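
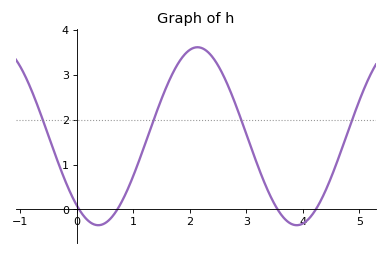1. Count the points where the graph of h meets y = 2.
4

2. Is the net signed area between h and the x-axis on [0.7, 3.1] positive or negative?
positive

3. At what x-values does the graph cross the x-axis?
0.043, 0.718, 3.55, 4.23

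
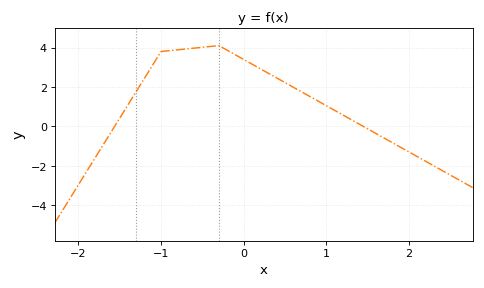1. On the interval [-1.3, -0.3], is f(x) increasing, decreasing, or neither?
increasing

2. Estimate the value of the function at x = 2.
-1.2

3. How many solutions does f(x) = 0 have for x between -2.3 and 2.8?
2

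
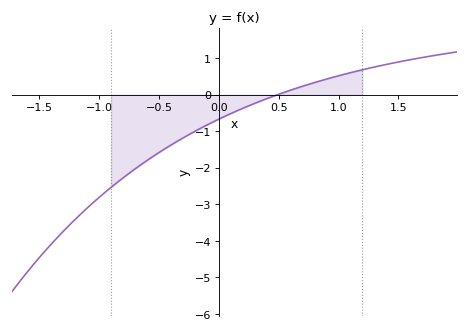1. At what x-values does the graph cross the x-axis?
0.5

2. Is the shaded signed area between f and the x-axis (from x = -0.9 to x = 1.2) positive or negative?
negative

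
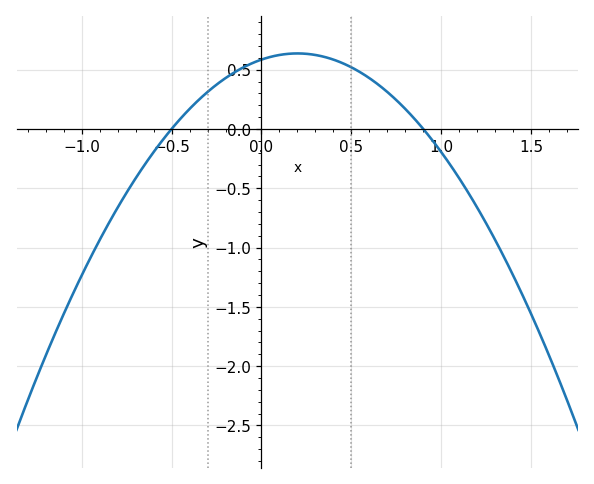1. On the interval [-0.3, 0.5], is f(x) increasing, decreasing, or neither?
neither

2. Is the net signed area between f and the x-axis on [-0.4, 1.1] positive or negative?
positive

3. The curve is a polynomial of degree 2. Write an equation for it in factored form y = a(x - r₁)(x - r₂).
y = -1.3(x + 0.5)(x - 0.9)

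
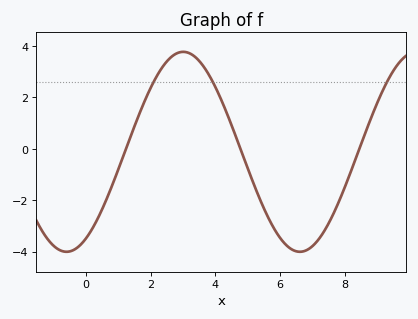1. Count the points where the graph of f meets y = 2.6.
3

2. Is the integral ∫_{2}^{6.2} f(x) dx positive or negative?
positive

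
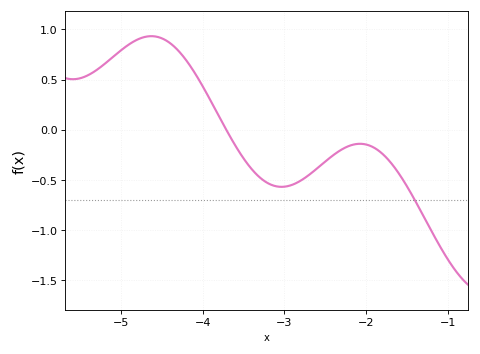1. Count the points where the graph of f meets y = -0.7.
1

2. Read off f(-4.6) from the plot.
0.931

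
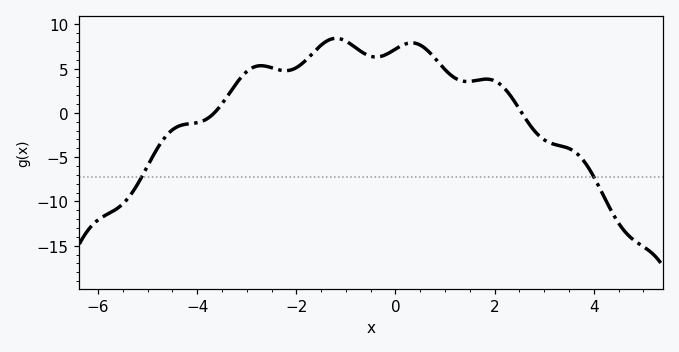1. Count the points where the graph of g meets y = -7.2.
2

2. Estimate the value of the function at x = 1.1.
4.35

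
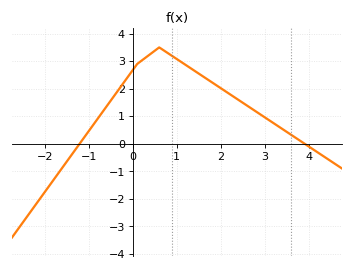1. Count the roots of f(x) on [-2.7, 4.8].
2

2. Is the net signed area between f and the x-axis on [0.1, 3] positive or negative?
positive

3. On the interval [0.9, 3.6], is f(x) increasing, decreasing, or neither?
decreasing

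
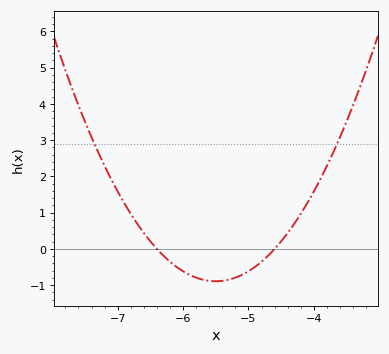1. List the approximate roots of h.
-6.4, -4.6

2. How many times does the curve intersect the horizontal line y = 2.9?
2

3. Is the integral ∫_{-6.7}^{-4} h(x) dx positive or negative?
negative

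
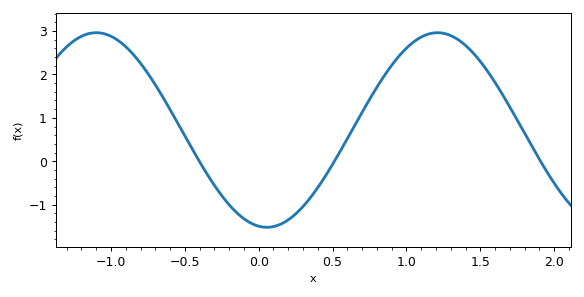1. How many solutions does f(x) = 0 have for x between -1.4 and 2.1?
3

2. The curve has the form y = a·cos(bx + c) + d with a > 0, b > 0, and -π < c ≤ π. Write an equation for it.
y = 2.24cos(2.7x + 3) + 0.72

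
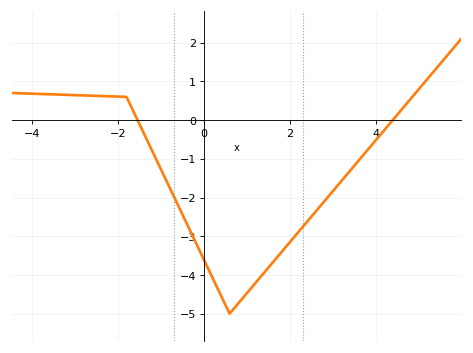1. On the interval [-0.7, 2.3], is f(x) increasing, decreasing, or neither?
neither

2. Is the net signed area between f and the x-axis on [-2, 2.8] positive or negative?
negative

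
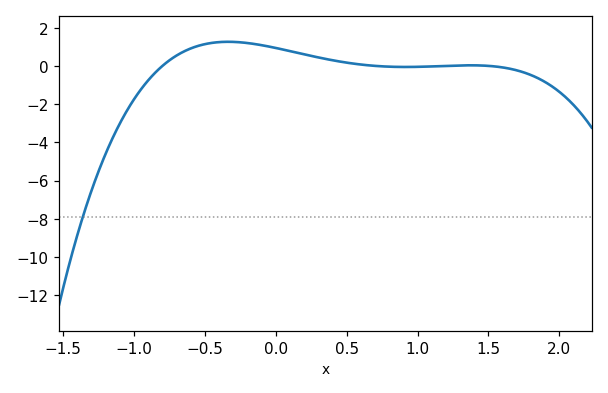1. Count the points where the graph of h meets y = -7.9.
1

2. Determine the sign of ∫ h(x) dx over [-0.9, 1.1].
positive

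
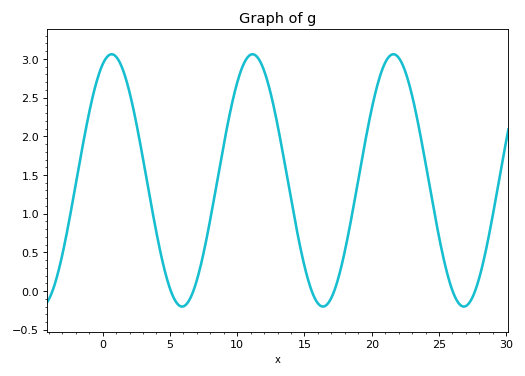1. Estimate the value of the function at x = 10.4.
2.9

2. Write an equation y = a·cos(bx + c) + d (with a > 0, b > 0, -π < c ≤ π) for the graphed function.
y = 1.63cos(0.6x - 0.402) + 1.43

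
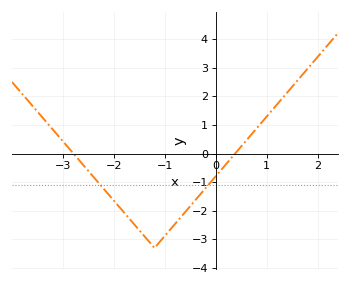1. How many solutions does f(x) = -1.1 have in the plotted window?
2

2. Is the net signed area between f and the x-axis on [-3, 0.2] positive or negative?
negative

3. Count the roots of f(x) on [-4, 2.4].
2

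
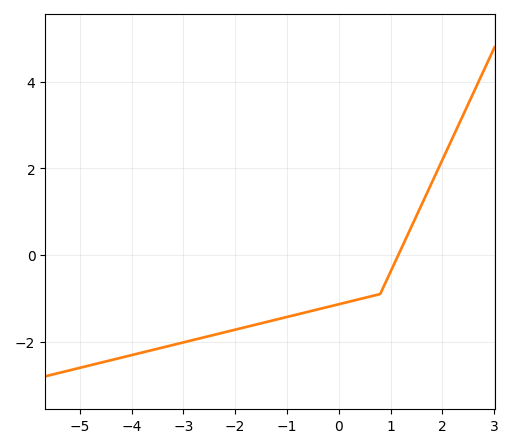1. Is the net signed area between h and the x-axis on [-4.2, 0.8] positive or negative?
negative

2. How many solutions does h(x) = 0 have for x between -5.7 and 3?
1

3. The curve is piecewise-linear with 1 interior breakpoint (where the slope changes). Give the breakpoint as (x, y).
(0.8, -0.9)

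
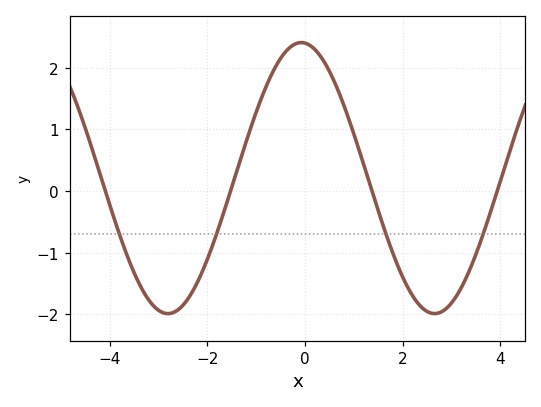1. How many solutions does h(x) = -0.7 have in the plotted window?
4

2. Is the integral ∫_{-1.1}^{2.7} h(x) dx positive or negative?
positive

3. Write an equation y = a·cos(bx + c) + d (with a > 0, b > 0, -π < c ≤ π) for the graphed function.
y = 2.2cos(1.15x + 0.09) + 0.21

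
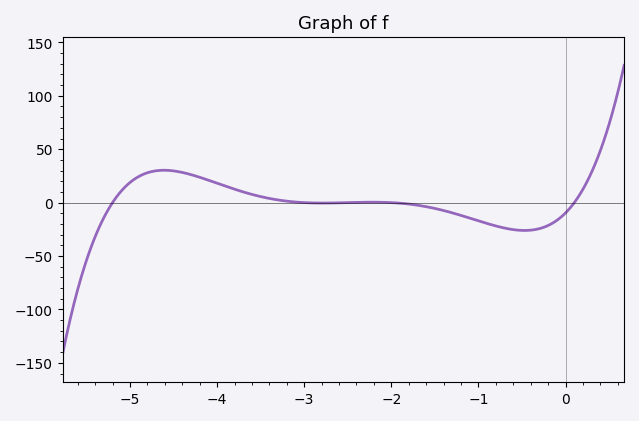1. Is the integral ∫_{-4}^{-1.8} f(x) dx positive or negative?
positive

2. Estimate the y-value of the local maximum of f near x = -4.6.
30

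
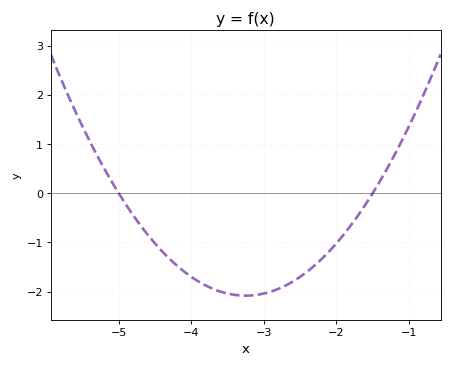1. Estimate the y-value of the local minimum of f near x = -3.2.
-2.1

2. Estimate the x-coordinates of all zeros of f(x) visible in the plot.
-5, -1.5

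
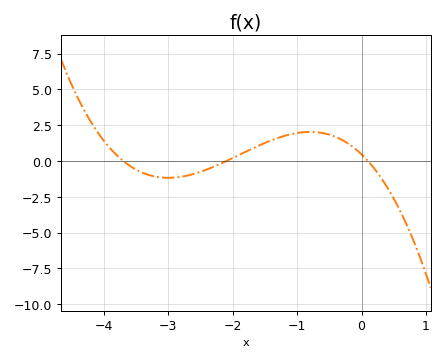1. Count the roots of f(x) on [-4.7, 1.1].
3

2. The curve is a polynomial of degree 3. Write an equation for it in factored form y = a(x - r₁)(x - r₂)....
y = -0.6(x + 3.7)(x + 2.1)(x - 0.1)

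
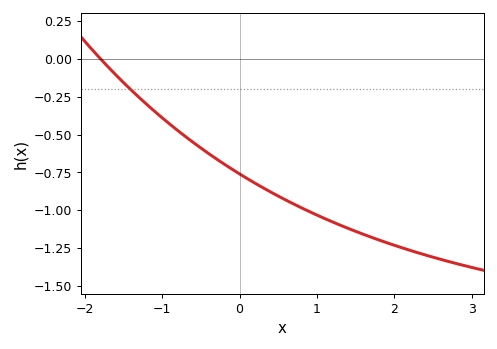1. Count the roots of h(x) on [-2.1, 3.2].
1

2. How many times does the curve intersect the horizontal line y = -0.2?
1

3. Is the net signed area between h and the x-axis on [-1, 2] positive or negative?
negative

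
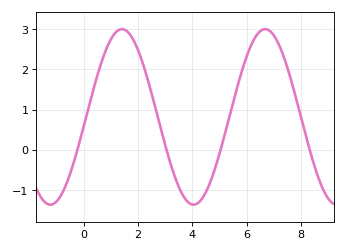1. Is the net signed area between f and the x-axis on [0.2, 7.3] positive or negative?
positive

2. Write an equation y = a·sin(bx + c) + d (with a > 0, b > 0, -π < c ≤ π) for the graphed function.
y = 2.18sin(1.2x - 0.1) + 0.82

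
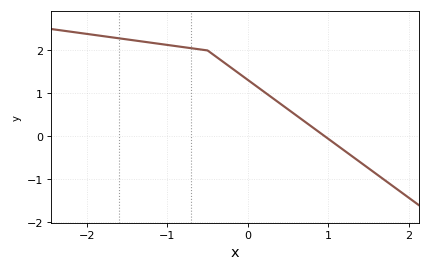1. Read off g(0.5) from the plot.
0.6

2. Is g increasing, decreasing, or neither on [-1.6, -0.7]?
decreasing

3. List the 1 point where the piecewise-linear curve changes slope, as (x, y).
(-0.5, 2)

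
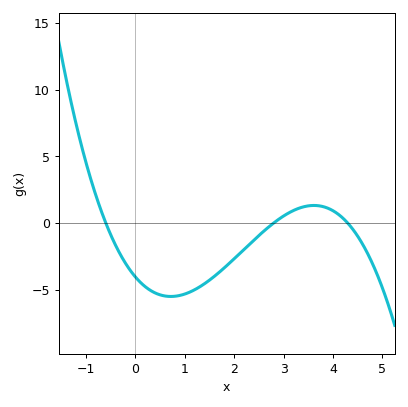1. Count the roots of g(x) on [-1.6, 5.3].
3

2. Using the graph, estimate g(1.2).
-5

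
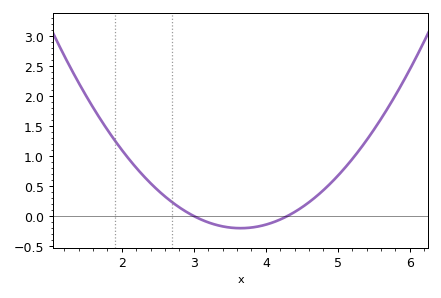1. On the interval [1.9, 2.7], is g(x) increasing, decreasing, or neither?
decreasing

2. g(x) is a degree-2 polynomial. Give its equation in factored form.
y = 0.48(x - 3)(x - 4.3)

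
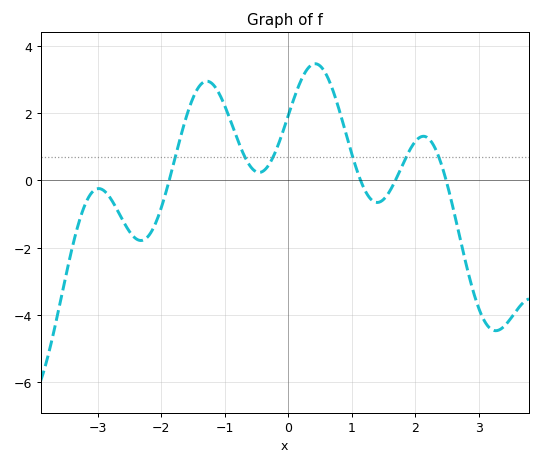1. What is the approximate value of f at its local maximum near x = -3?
-0.2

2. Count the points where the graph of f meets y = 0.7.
6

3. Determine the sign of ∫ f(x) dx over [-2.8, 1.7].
positive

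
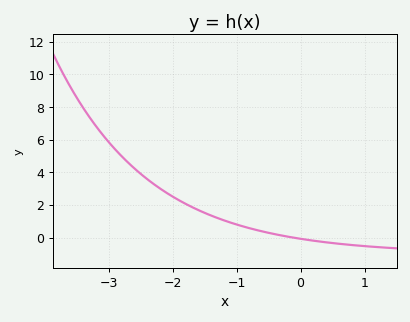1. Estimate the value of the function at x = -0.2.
0.052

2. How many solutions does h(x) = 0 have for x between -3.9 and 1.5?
1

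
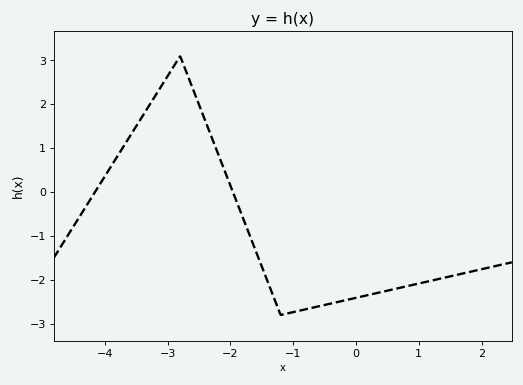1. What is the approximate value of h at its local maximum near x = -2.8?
3.1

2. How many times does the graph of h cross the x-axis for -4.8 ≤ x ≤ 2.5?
2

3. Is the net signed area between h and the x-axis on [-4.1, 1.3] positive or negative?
negative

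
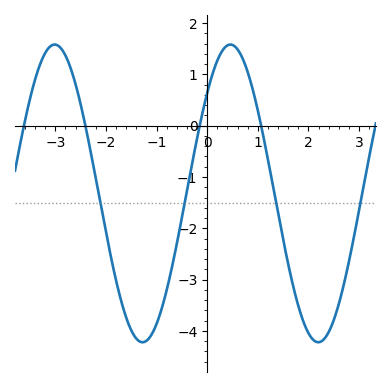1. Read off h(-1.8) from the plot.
-3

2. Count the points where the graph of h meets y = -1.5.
4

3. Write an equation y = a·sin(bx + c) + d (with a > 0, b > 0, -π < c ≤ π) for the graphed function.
y = 2.9sin(1.8x + 0.74) - 1.32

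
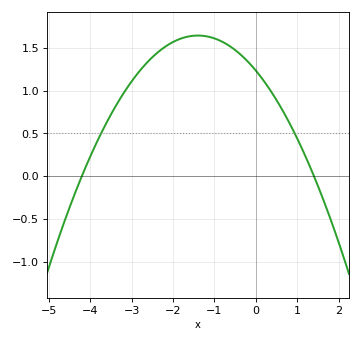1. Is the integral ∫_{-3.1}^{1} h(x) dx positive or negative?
positive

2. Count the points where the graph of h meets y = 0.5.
2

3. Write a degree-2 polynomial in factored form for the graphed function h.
y = -0.21(x + 4.2)(x - 1.4)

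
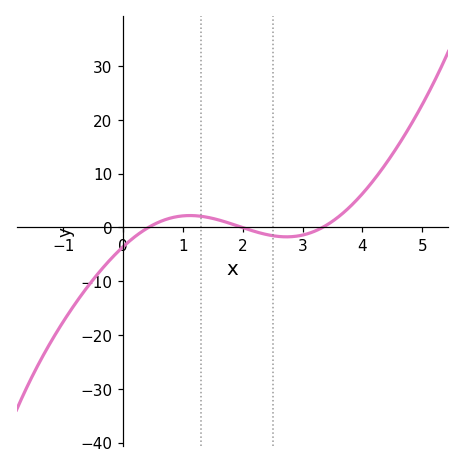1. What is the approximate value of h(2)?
0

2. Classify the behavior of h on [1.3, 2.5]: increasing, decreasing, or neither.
decreasing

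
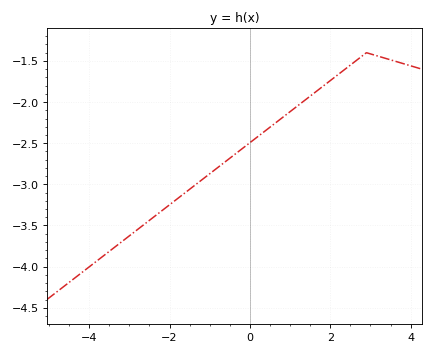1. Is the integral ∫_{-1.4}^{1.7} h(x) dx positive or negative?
negative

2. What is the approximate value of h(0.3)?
-2.38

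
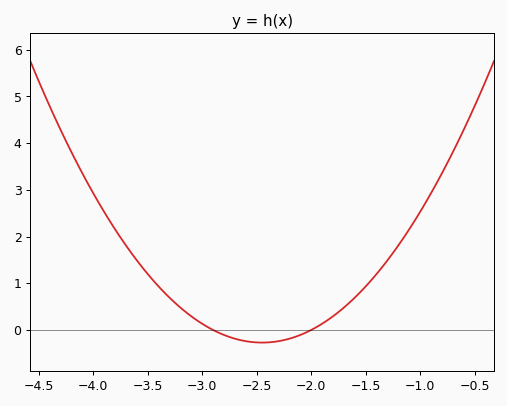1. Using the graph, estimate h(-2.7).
-0.2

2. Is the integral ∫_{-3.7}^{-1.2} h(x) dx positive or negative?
positive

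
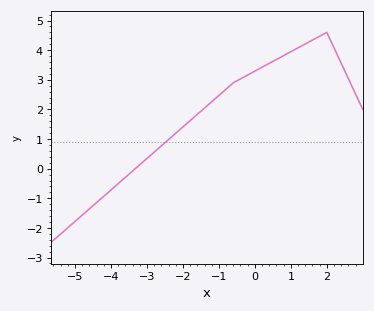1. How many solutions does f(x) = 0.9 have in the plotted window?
1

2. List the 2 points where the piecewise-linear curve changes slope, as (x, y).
(-0.6, 2.9); (2, 4.6)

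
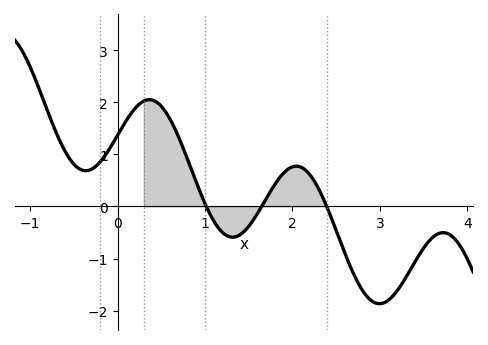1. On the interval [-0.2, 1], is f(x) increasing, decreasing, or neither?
neither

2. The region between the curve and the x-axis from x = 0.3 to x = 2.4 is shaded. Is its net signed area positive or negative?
positive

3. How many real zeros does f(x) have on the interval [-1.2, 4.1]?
3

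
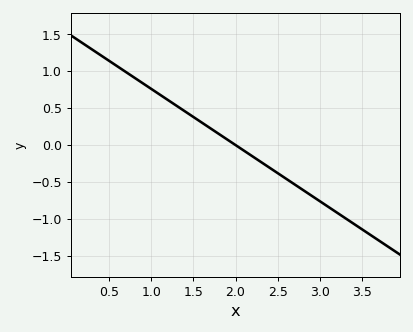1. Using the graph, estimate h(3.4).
-1.05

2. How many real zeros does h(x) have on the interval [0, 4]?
1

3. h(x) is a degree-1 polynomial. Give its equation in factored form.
y = -0.76(x - 2)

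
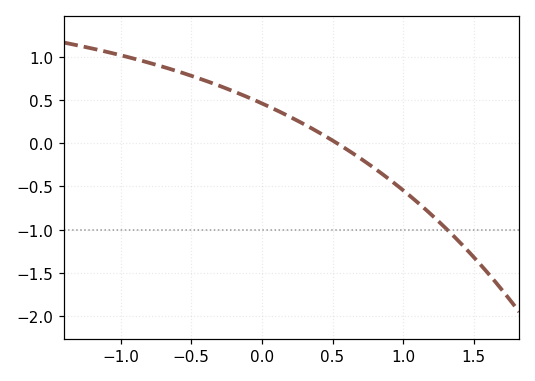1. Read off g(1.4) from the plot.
-1.15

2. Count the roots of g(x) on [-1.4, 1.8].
1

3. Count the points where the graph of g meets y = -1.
1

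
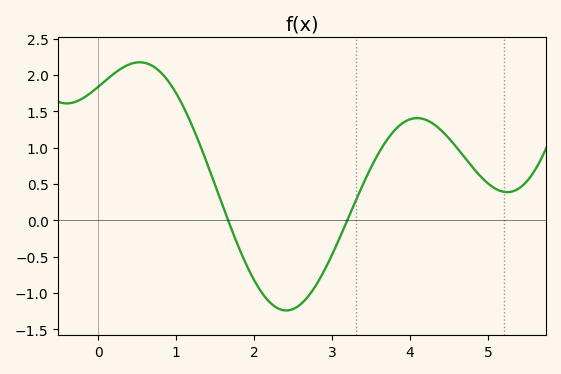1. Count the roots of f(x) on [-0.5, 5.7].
2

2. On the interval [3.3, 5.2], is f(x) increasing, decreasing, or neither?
neither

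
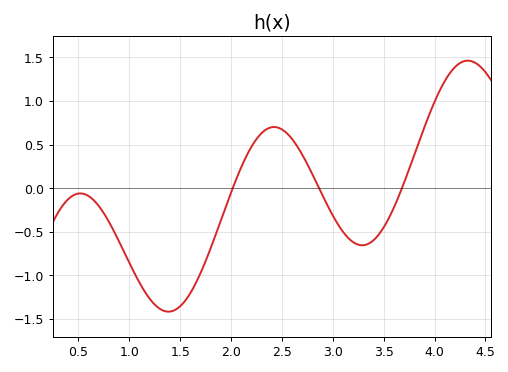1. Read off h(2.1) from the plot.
0.25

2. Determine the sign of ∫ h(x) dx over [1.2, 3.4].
negative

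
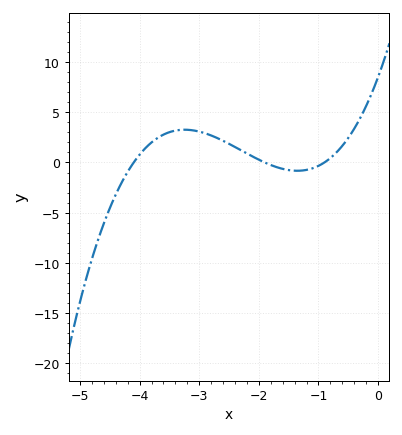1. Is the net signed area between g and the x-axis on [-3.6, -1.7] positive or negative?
positive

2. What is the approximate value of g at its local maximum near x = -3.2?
3.26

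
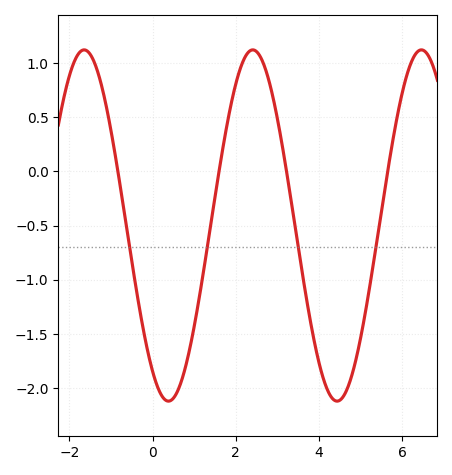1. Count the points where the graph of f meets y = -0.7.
4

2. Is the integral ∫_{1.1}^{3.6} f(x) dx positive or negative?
positive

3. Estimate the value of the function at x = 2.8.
0.83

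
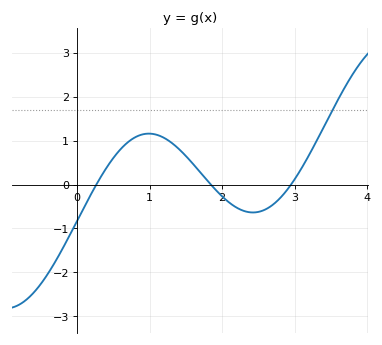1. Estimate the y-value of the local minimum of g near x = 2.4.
-0.636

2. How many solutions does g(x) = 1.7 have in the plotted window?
1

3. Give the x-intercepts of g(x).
0.267, 1.84, 2.95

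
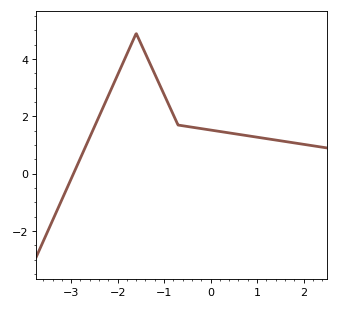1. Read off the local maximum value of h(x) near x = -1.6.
4.9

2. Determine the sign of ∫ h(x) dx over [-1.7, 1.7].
positive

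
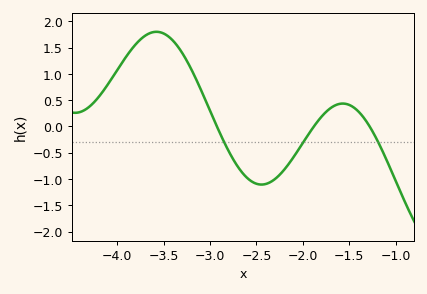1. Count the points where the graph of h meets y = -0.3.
3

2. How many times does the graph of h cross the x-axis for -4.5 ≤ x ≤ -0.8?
3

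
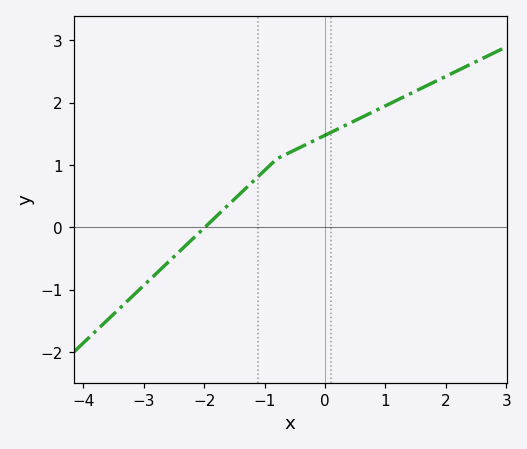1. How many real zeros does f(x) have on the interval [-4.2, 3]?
1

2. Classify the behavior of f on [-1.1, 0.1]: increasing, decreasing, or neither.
increasing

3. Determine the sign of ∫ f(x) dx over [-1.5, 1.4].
positive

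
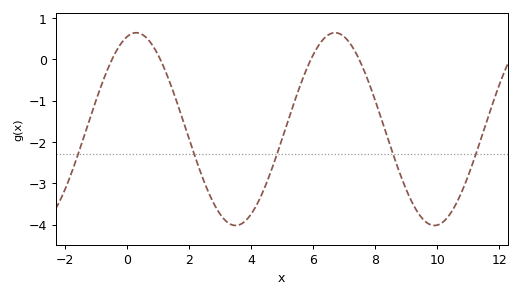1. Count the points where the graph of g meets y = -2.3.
5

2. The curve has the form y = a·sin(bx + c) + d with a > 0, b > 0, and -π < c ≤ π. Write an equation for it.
y = 2.33sin(0.98x + 1.3) - 1.69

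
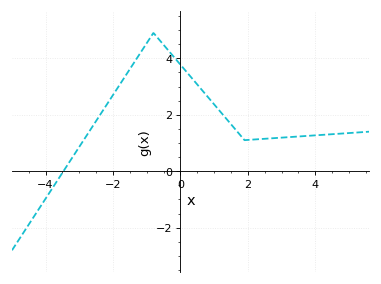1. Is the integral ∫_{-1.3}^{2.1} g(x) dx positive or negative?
positive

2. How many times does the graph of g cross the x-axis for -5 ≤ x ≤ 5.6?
1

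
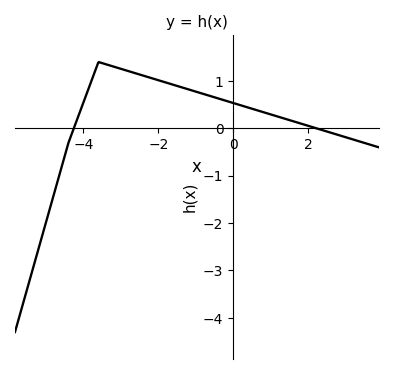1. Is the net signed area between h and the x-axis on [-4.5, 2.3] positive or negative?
positive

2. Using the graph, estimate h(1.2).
0.247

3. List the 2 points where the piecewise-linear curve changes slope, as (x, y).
(-4.4, -0.3); (-3.6, 1.4)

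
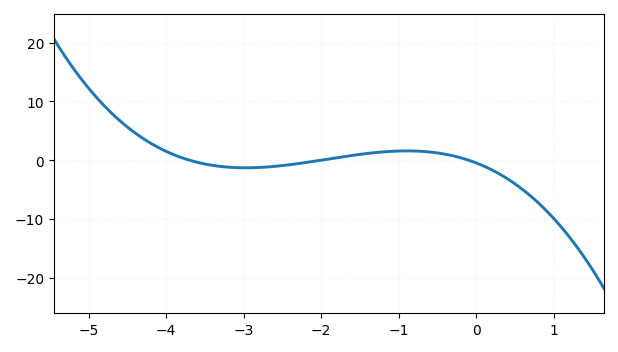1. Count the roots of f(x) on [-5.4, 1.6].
3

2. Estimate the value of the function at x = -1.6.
1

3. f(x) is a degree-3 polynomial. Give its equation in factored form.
y = -0.64(x + 3.7)(x + 2)(x + 0.1)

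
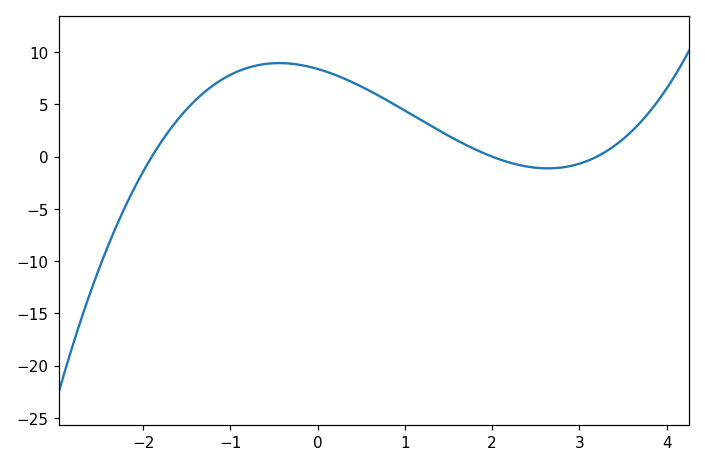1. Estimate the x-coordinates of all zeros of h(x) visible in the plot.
-1.9, 2, 3.2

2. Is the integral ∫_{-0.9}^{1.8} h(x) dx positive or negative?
positive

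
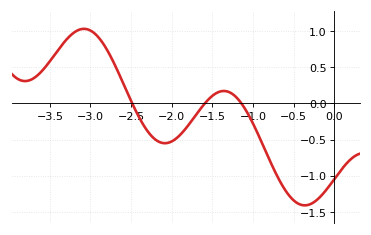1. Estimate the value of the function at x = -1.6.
-0.01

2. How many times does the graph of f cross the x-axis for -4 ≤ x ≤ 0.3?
3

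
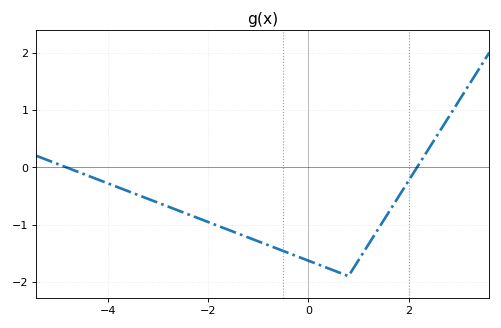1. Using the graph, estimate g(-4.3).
-0.179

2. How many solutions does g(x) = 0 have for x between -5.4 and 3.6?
2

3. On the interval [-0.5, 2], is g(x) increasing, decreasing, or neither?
neither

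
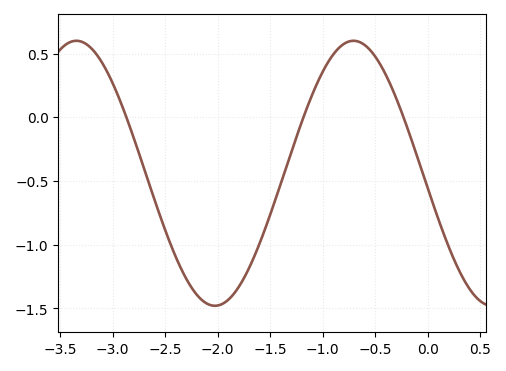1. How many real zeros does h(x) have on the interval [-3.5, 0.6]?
3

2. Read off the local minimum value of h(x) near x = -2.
-1.5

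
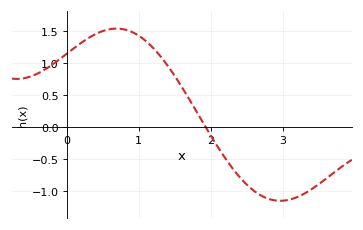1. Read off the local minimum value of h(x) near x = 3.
-1.15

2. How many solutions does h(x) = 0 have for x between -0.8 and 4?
1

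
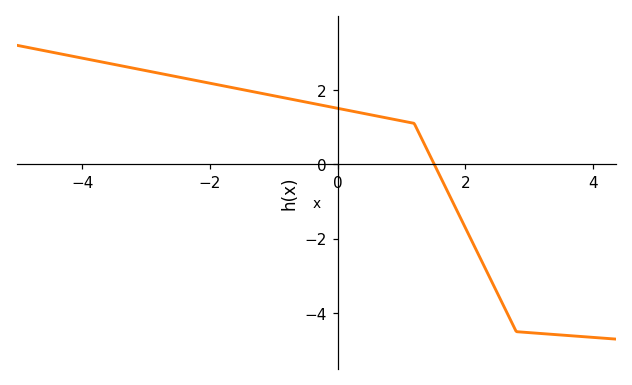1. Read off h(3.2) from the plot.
-4.6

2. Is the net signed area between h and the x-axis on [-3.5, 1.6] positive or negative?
positive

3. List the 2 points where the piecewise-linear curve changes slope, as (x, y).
(1.2, 1.1); (2.8, -4.5)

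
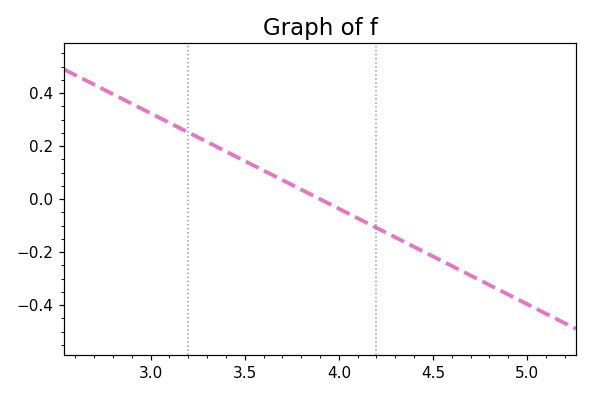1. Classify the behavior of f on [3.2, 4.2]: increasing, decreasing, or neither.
decreasing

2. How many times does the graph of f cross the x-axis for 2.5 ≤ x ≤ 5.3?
1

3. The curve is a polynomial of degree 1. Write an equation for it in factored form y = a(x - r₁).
y = -0.36(x - 3.9)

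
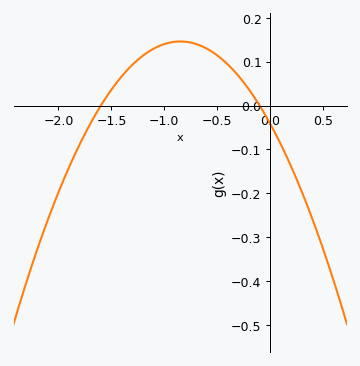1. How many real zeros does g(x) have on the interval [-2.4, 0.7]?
2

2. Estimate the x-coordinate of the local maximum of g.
-0.85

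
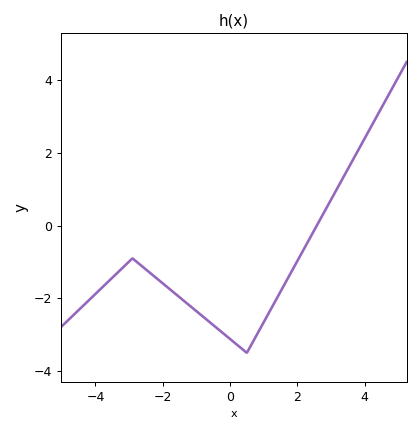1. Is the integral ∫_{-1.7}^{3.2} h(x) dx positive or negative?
negative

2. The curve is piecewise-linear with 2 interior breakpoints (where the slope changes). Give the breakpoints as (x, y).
(-2.9, -0.9); (0.5, -3.5)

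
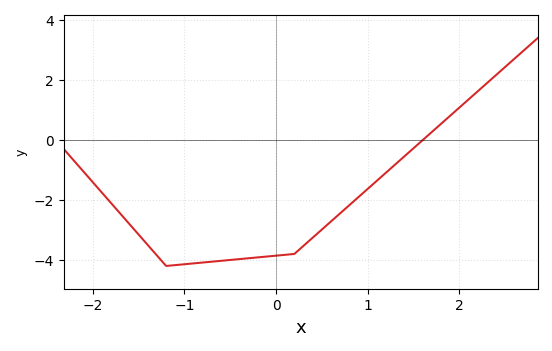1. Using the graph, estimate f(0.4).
-3.26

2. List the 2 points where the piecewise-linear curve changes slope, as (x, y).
(-1.2, -4.2); (0.2, -3.8)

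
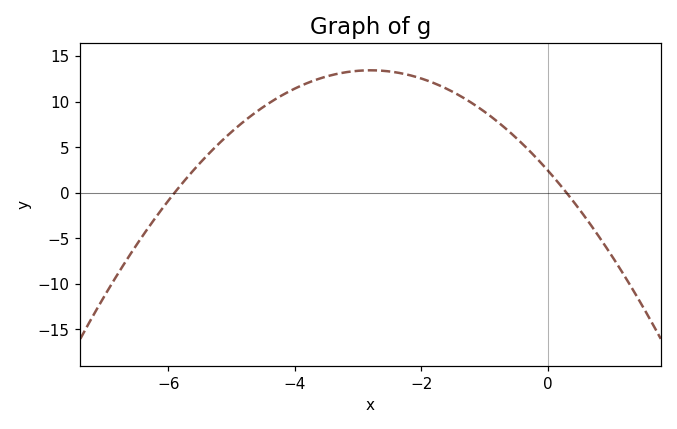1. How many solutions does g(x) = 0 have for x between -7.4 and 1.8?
2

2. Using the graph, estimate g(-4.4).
10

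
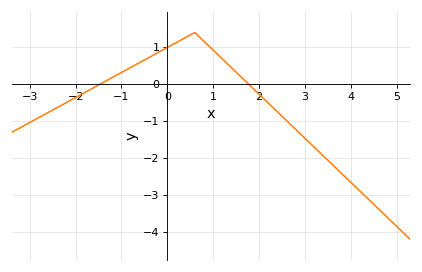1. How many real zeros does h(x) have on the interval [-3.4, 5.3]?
2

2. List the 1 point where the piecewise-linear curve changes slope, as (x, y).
(0.6, 1.4)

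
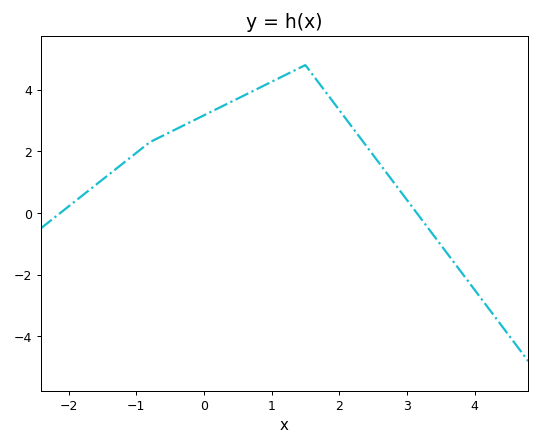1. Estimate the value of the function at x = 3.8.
-1.9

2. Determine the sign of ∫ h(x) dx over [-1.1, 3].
positive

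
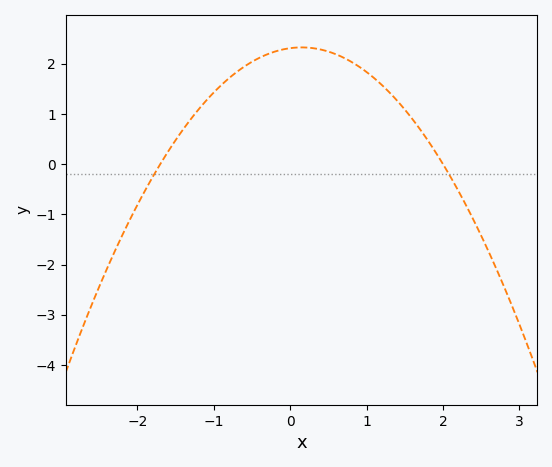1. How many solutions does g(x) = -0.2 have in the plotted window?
2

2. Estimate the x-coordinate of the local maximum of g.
0.1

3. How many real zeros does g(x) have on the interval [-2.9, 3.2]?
2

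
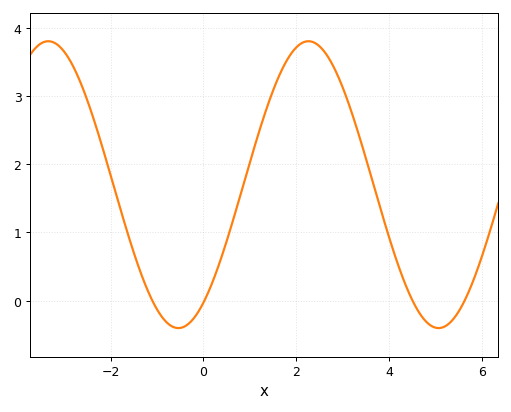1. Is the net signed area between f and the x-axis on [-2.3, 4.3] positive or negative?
positive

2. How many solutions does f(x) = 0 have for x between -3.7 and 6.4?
4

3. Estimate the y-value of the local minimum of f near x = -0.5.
-0.4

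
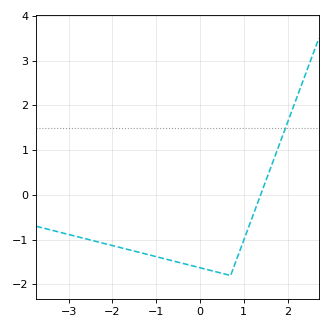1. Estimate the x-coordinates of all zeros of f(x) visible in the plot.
1.4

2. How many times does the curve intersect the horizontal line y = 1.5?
1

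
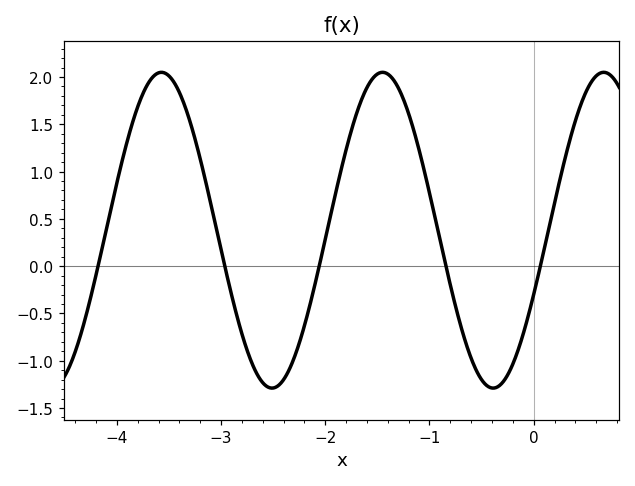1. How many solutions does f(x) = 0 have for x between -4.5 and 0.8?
5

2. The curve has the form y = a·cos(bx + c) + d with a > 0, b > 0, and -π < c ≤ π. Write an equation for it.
y = 1.67cos(3x - 2) + 0.38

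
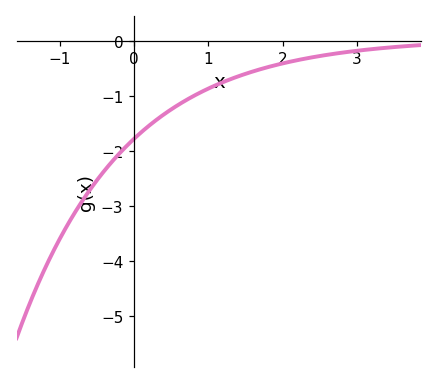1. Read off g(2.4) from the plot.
-0.299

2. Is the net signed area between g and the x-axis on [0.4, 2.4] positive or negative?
negative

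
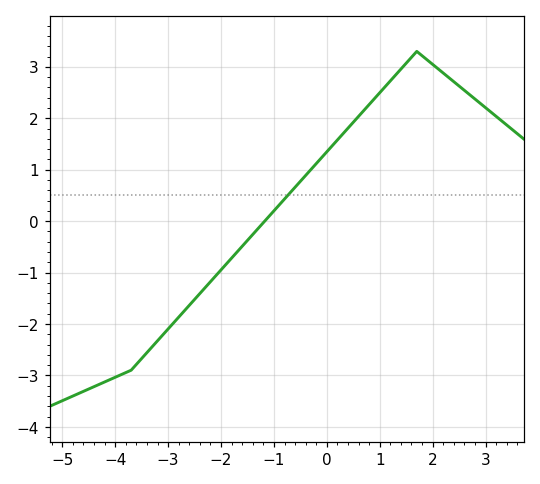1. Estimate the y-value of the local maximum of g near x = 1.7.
3.3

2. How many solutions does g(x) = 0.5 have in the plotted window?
1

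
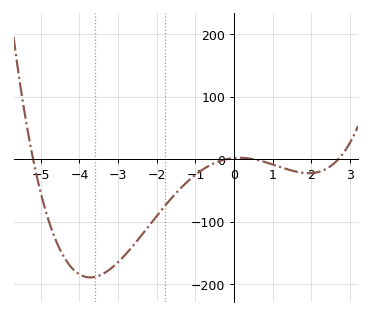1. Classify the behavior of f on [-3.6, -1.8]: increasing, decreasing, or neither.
increasing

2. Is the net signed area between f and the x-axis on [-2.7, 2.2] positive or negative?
negative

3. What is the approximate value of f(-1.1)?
-30.1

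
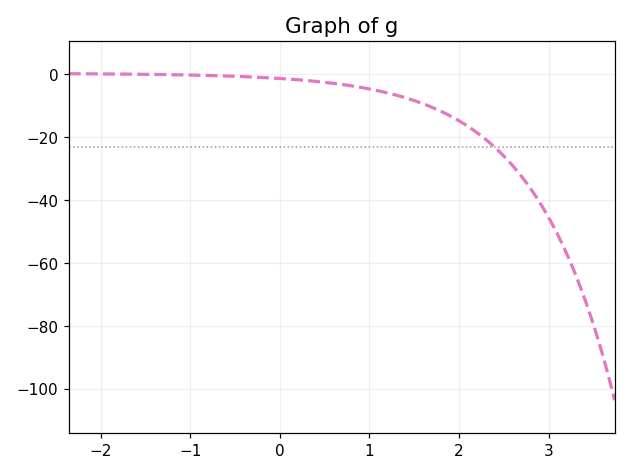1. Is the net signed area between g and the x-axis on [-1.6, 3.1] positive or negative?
negative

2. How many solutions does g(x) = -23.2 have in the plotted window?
1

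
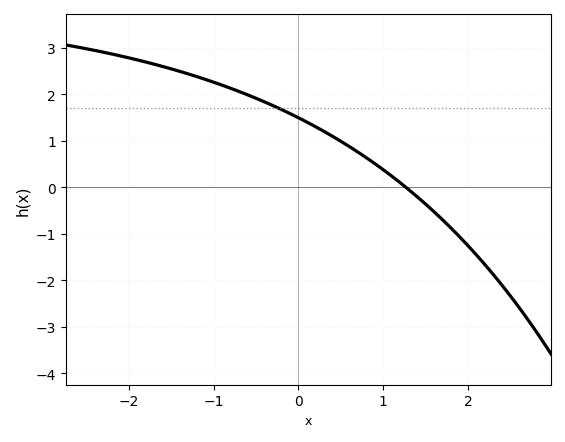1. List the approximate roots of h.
1.3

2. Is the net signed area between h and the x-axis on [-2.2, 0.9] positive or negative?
positive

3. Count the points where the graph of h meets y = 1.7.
1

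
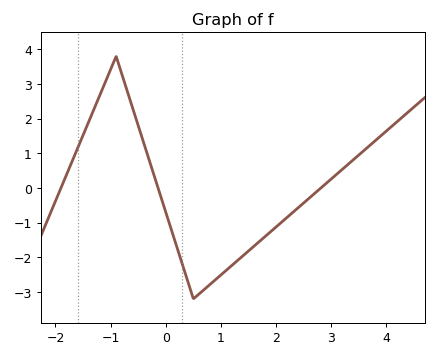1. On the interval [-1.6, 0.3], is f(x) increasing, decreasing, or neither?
neither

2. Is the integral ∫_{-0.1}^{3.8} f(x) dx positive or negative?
negative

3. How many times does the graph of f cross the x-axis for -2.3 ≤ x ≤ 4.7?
3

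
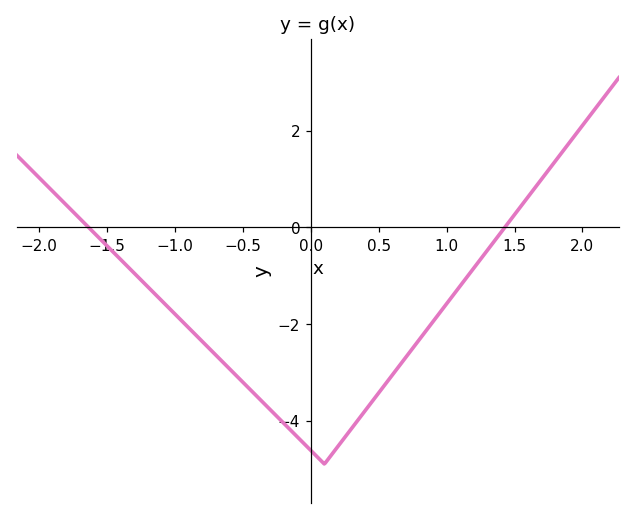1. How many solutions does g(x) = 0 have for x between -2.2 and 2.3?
2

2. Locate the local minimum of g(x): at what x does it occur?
0.099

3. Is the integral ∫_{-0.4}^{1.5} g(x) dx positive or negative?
negative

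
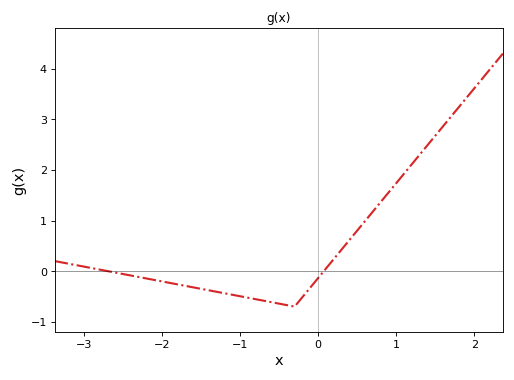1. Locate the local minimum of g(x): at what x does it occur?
-0.3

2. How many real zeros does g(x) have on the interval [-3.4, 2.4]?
2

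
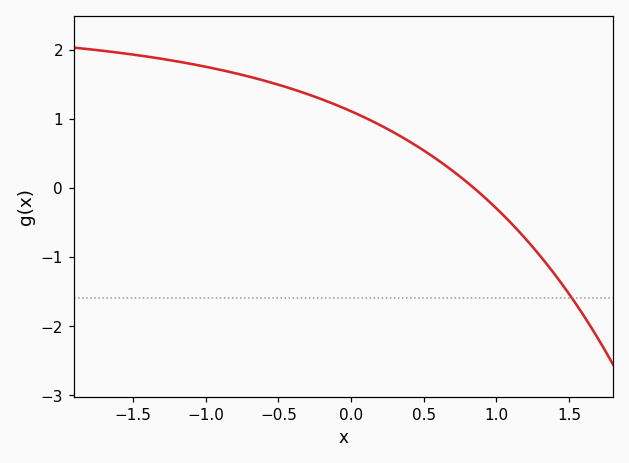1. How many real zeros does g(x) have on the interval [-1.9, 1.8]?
1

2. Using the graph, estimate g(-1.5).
1.93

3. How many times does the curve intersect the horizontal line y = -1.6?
1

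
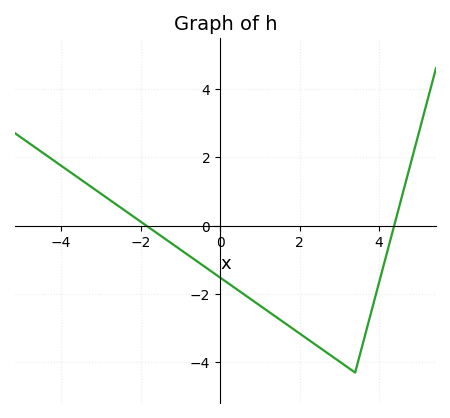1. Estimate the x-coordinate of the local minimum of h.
3.4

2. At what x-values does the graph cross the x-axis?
-1.8, 4.4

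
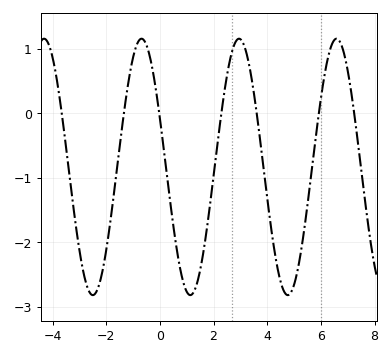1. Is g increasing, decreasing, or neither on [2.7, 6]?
neither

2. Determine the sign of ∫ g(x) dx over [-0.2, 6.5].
negative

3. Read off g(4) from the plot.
-1.3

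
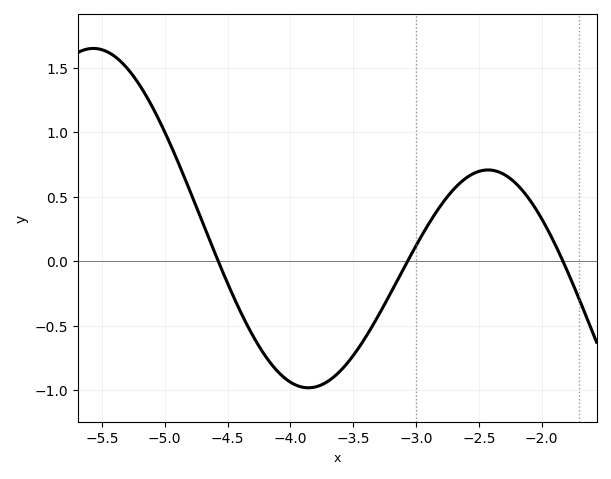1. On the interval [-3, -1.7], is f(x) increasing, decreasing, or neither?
neither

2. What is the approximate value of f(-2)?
0.35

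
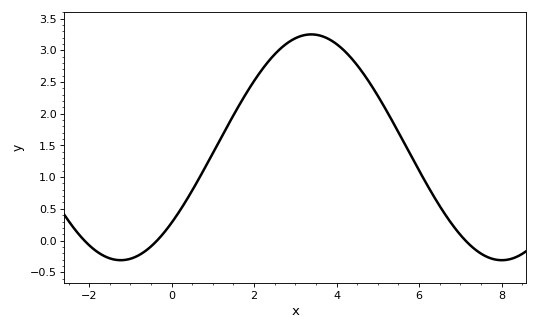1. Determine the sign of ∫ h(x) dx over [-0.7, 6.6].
positive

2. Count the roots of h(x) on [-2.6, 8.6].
3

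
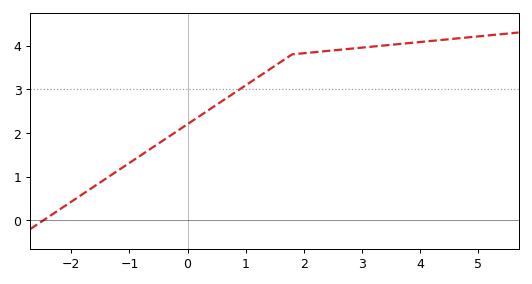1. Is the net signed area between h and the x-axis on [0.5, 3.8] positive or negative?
positive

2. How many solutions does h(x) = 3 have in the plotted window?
1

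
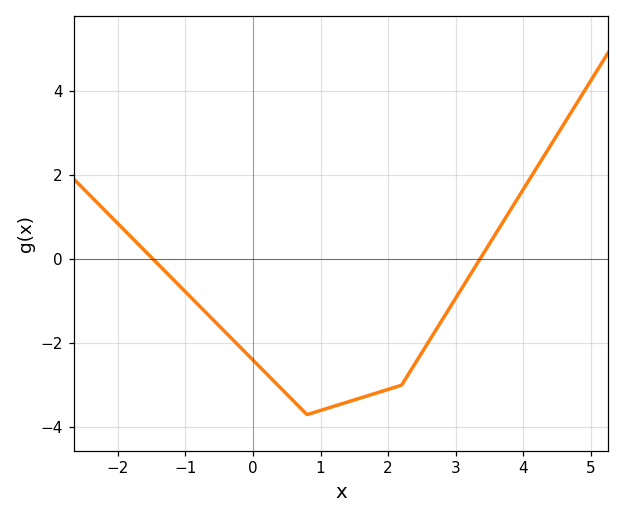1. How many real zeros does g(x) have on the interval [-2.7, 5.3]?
2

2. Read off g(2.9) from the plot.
-1.2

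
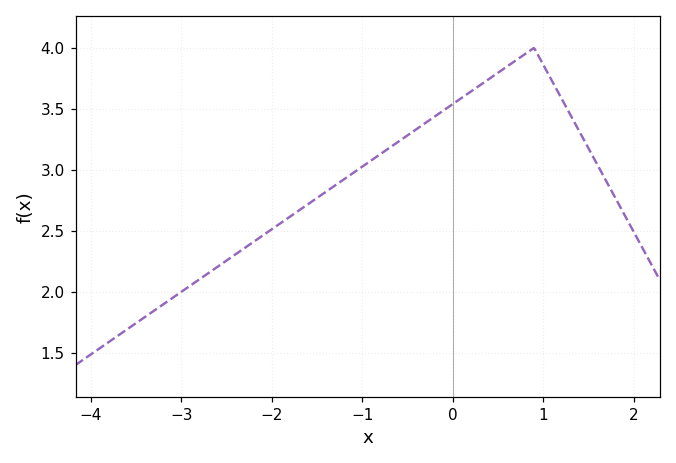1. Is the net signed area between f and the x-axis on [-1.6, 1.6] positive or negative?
positive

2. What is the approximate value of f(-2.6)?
2.21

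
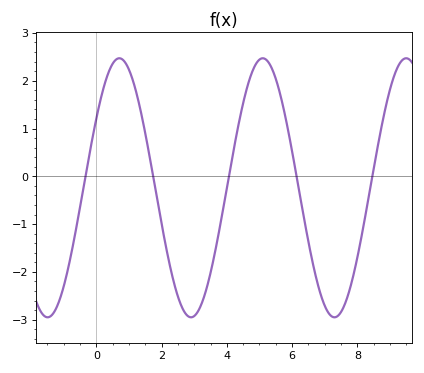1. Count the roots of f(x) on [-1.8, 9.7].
5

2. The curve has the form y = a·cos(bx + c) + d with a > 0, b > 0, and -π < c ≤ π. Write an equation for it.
y = 2.71cos(1.43x - 1.01) - 0.24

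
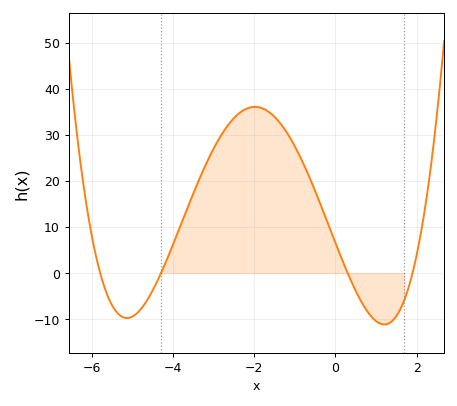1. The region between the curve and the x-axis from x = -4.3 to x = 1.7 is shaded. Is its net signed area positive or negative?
positive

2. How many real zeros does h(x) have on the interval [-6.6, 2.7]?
4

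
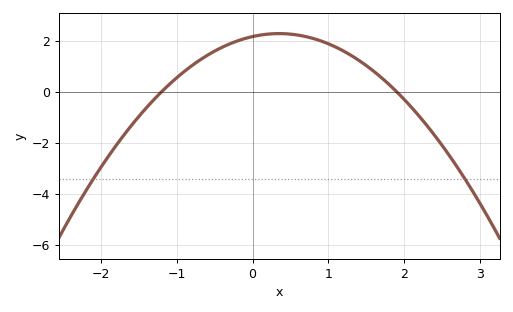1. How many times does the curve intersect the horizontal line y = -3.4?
2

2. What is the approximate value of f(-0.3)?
1.8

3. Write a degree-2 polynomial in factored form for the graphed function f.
y = -0.95(x + 1.2)(x - 1.9)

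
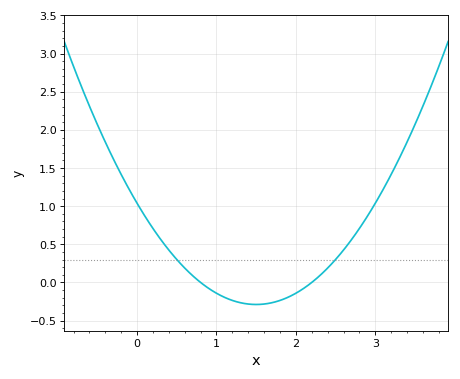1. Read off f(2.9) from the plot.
0.867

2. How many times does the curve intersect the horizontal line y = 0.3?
2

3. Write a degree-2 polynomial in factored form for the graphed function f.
y = 0.59(x - 0.8)(x - 2.2)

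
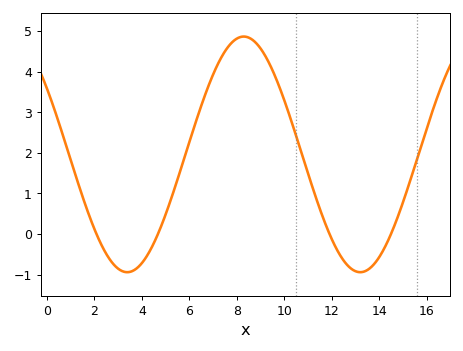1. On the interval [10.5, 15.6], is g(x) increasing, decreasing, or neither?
neither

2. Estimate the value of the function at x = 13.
-0.917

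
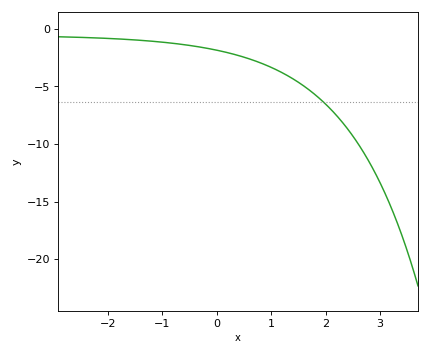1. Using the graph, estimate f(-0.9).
-1.21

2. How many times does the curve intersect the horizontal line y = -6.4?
1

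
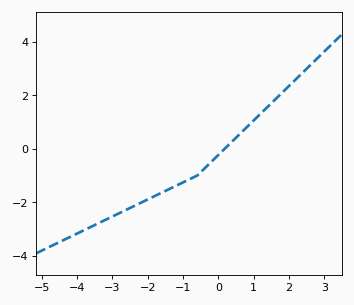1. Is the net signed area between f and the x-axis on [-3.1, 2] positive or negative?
negative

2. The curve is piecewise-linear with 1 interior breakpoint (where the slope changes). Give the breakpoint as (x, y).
(-0.6, -1)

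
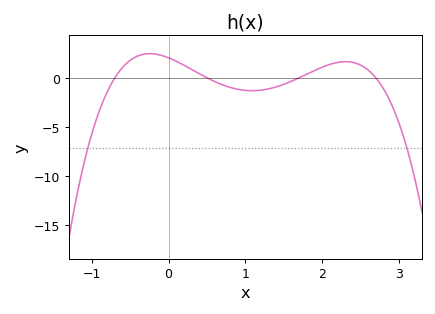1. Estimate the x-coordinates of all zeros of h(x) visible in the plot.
-0.7, 0.5, 1.7, 2.7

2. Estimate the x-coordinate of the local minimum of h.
1.09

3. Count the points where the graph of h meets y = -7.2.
2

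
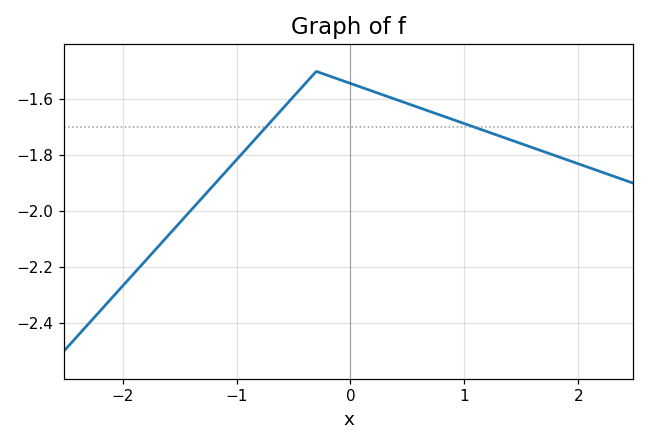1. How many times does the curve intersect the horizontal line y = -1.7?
2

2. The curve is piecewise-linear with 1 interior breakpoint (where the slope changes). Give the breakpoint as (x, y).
(-0.3, -1.5)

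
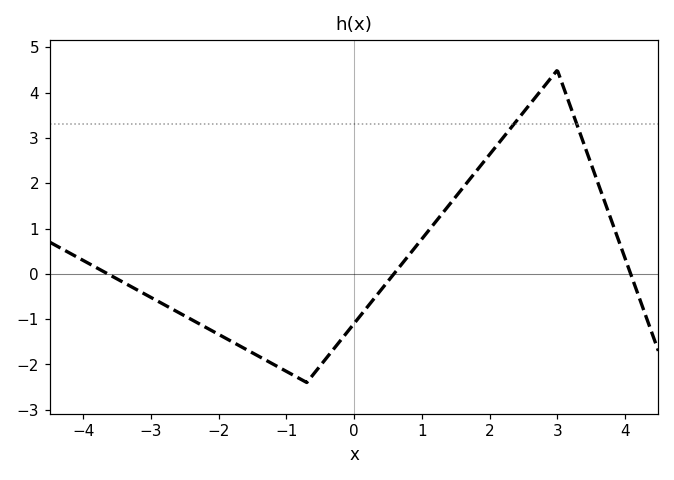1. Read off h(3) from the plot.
4.5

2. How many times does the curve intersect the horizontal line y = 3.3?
2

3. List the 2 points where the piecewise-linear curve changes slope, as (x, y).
(-0.7, -2.4); (3, 4.5)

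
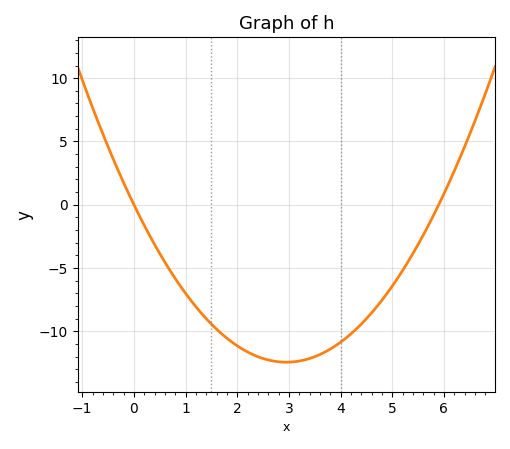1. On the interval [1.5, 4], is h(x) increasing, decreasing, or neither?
neither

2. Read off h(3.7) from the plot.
-11.5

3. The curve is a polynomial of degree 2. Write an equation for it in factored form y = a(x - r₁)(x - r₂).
y = 1.43(x - 0)(x - 5.9)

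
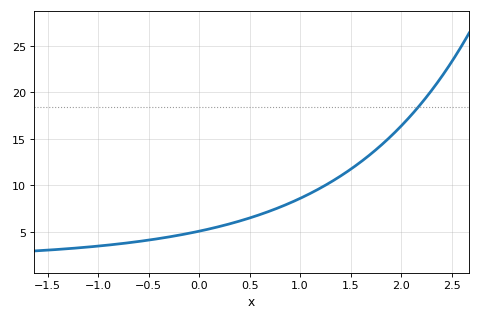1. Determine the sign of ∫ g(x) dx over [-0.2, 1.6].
positive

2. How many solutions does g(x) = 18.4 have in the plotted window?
1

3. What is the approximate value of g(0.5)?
6.5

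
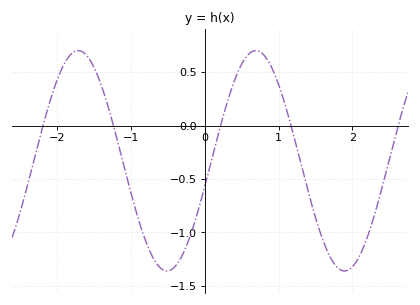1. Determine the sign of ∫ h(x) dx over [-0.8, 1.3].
negative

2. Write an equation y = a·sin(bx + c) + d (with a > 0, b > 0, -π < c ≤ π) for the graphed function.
y = 1.03sin(2.6x - 0.23) - 0.33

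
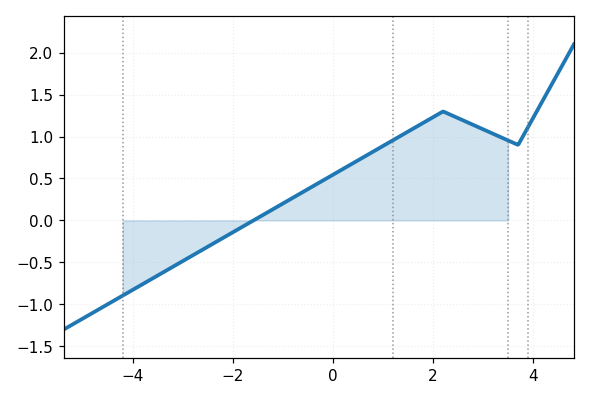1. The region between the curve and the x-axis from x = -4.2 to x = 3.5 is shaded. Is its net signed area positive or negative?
positive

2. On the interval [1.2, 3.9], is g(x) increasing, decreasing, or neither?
neither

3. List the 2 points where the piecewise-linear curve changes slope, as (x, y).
(2.2, 1.3); (3.7, 0.9)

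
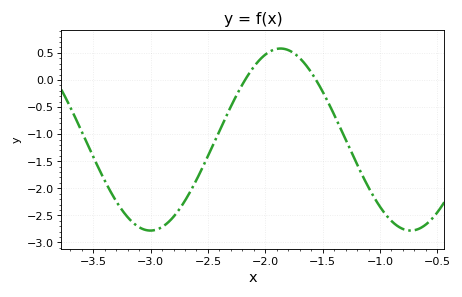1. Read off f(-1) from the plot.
-2.34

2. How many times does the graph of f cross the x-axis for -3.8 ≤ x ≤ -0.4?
2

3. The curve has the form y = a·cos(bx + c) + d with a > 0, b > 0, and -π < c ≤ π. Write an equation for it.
y = 1.68cos(2.77x - 1.11) - 1.1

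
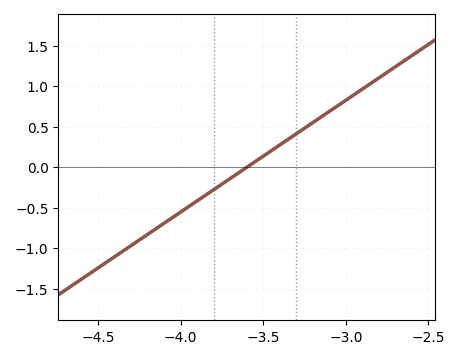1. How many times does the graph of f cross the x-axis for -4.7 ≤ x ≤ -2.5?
1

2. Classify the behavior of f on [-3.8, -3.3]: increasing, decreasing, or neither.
increasing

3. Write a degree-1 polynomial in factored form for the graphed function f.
y = 1.38(x + 3.6)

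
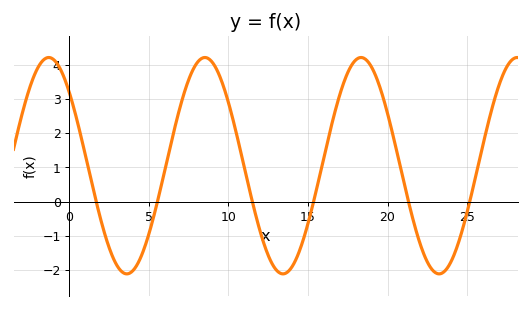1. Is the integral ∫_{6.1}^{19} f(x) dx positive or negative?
positive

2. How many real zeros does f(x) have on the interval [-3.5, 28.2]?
6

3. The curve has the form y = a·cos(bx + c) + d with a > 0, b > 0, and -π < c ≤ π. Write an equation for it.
y = 3.16cos(0.64x + 0.832) + 1.05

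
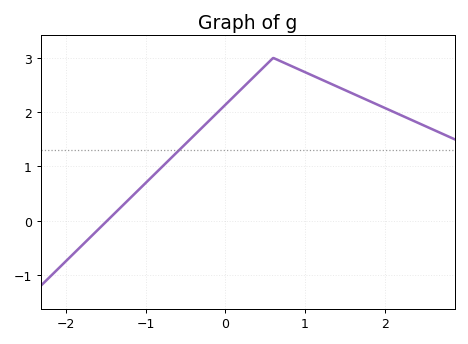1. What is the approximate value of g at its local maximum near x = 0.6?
3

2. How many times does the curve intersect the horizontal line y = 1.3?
1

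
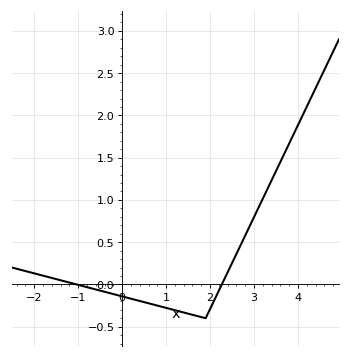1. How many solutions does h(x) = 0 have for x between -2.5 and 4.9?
2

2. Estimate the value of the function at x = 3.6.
1.45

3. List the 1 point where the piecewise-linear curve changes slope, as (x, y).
(1.9, -0.4)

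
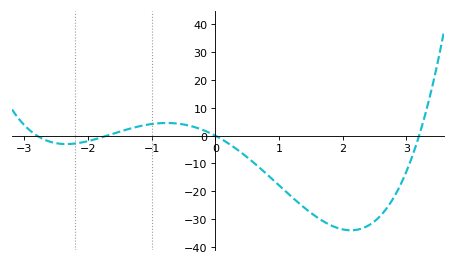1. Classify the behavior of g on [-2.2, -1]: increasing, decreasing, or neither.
increasing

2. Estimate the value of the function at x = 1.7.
-30.8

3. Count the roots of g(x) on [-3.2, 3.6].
4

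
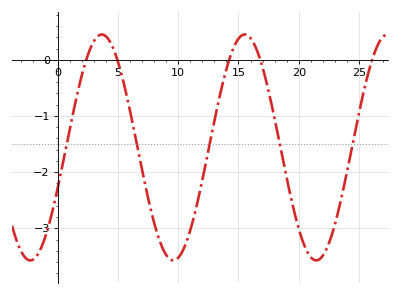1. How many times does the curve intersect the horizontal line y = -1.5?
5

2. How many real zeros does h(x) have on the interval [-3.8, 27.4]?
5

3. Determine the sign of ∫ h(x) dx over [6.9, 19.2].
negative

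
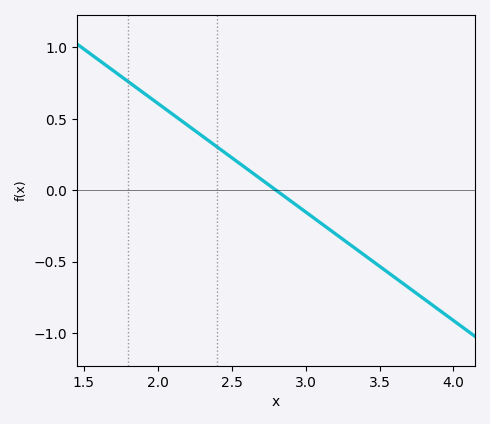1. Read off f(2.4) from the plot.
0.304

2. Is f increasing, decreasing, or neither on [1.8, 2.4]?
decreasing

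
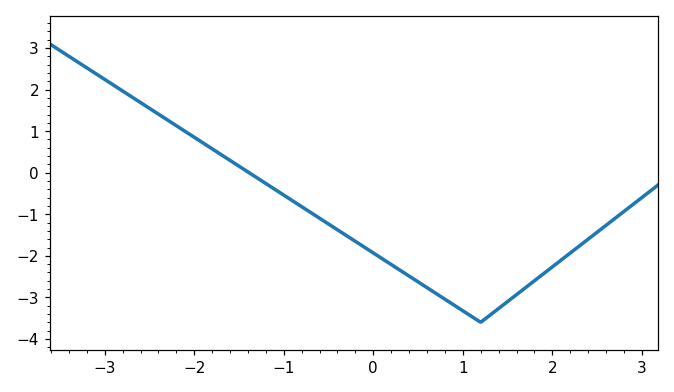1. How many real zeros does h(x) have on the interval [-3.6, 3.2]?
1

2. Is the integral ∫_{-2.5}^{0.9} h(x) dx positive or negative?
negative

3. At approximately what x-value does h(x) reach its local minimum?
1.2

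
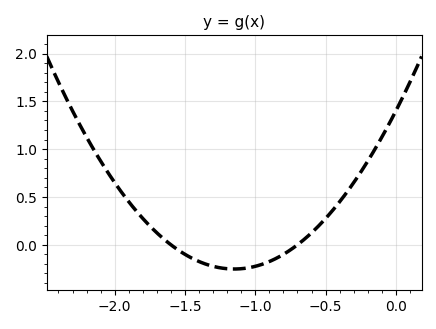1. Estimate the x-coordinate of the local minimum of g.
-1.15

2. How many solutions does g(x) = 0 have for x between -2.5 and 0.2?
2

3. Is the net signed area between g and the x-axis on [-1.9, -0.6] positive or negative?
negative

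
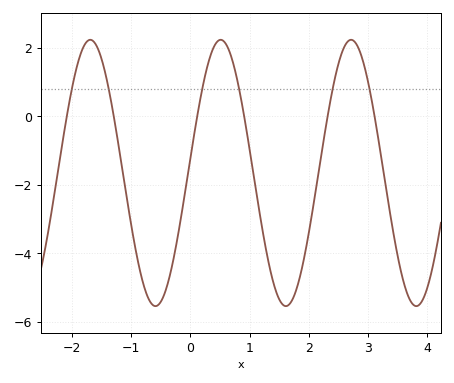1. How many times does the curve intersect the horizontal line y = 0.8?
6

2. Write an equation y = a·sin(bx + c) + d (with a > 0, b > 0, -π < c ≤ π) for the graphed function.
y = 3.89sin(2.85x + 0.11) - 1.65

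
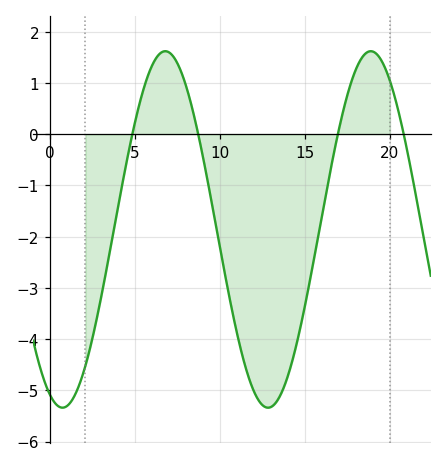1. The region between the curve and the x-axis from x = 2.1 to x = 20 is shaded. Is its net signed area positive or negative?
negative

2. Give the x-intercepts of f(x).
4.86, 8.73, 16.9, 20.8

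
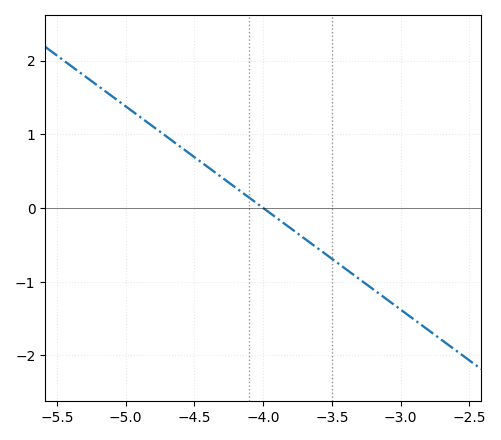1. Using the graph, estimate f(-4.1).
0.138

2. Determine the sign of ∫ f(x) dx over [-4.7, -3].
negative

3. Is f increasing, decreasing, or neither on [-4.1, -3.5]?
decreasing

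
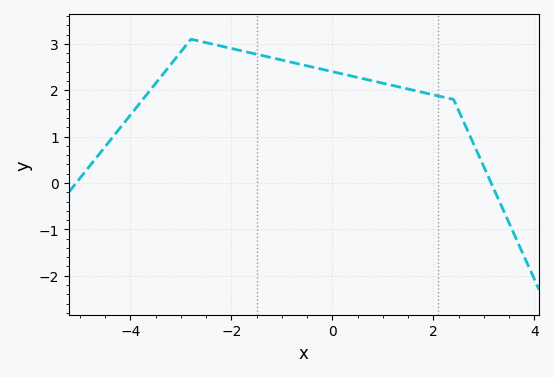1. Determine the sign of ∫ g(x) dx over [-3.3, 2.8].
positive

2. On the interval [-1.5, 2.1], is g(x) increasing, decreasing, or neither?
decreasing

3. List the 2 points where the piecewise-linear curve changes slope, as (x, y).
(-2.8, 3.1); (2.4, 1.8)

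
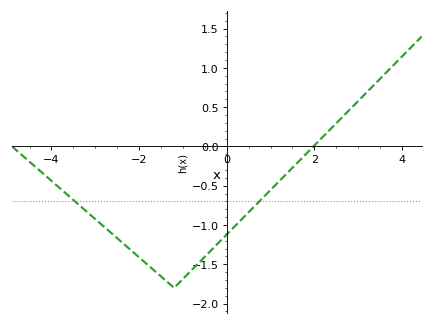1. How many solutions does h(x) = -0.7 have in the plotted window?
2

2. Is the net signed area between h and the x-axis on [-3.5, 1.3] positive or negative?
negative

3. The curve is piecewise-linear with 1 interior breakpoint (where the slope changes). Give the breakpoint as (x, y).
(-1.2, -1.8)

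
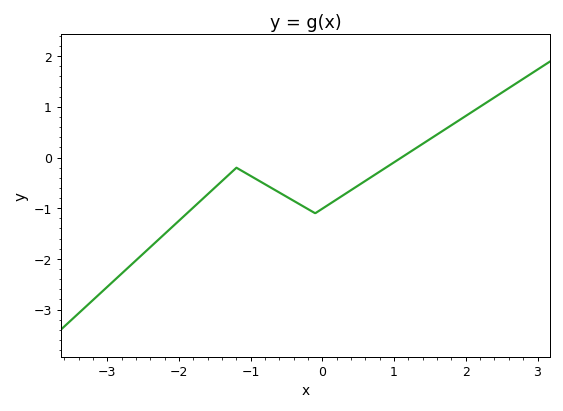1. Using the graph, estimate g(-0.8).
-0.5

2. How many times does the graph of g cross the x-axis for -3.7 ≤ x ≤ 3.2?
1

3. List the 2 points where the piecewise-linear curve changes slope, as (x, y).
(-1.2, -0.2); (-0.1, -1.1)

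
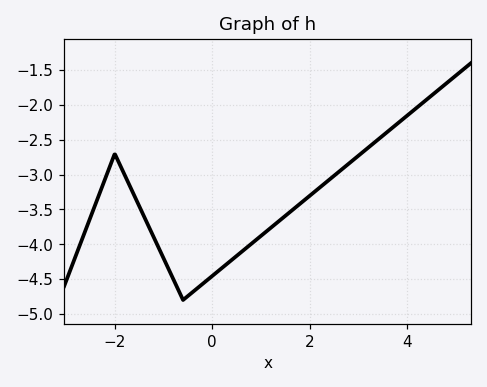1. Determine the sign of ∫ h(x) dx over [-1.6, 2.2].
negative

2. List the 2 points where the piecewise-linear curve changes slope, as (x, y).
(-2, -2.7); (-0.6, -4.8)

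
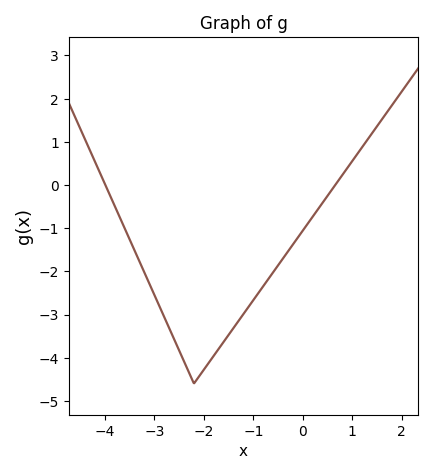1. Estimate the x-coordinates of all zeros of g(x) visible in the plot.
-4, 0.7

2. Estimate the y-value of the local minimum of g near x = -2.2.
-4.6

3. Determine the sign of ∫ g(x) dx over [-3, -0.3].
negative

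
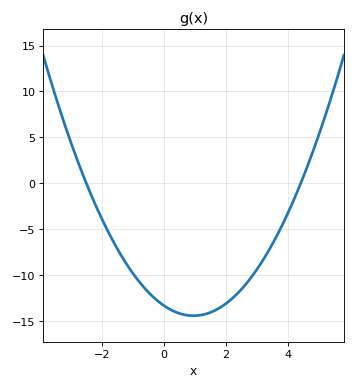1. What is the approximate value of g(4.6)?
1.5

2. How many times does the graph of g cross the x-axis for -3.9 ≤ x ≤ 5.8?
2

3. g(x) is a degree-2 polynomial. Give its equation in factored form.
y = 1.21(x + 2.5)(x - 4.4)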